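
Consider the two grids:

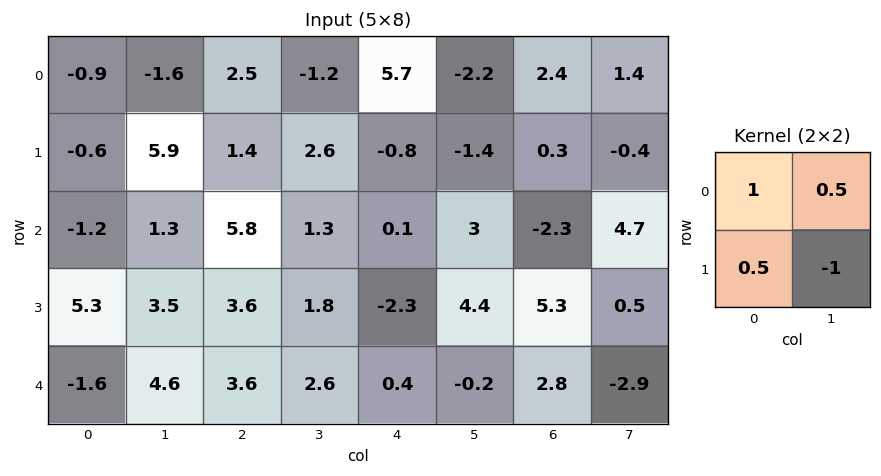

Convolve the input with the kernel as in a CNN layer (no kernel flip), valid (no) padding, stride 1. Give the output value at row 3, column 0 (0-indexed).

The receptive field on the input at this output position is [5.3 3.5 / -1.6 4.6]. Elementwise product with the kernel and sum: 5.3·1 + 3.5·0.5 + -1.6·0.5 + 4.6·-1.

1.65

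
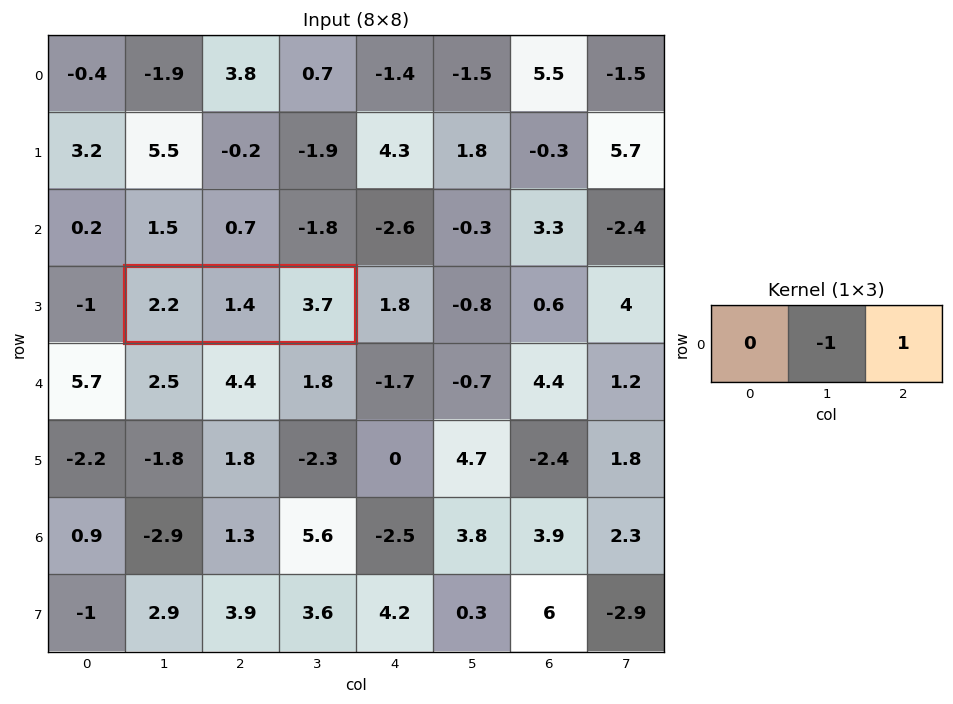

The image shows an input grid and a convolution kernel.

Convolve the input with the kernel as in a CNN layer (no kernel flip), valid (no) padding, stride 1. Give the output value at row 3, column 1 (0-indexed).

The receptive field on the input at this output position is [2.2 1.4 3.7]. Elementwise product with the kernel and sum: 1.4·-1 + 3.7·1.

2.3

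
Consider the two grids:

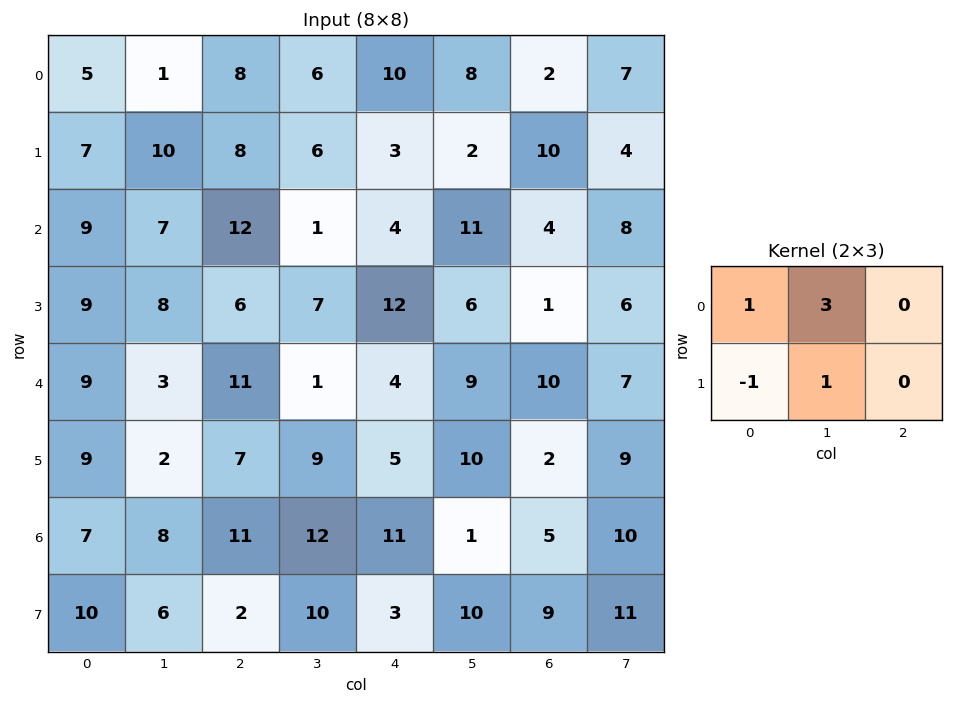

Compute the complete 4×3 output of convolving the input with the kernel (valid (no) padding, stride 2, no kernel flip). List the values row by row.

Output[0,0]: The receptive field on the input at this output position is [5 1 8 / 7 10 8]. Elementwise product with the kernel and sum: 5·1 + 1·3 + 7·-1 + 10·1.
Output[0,1]: The receptive field on the input at this output position is [8 6 10 / 8 6 3]. Elementwise product with the kernel and sum: 8·1 + 6·3 + 8·-1 + 6·1.

11 24 33
29 16 31
11 16 36
27 55 21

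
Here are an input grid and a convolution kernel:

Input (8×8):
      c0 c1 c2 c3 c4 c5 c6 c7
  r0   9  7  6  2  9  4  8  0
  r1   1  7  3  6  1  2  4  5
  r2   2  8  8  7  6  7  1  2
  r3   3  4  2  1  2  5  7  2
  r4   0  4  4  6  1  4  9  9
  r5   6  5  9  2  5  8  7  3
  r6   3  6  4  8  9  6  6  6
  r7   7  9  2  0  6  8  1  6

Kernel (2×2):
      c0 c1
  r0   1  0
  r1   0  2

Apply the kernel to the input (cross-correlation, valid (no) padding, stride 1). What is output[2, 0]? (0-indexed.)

The receptive field on the input at this output position is [2 8 / 3 4]. Elementwise product with the kernel and sum: 2·1 + 4·2.

10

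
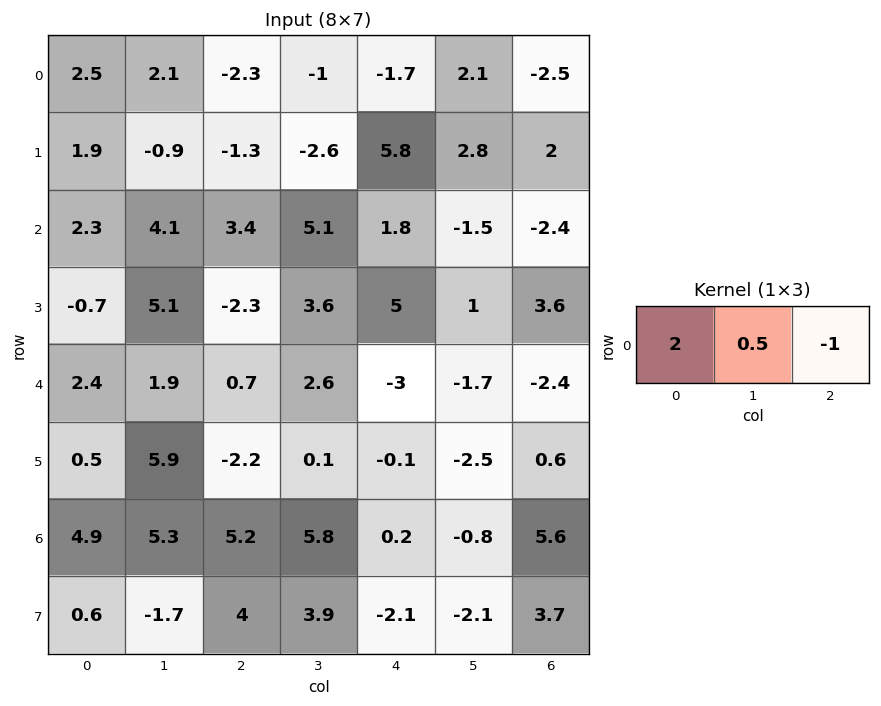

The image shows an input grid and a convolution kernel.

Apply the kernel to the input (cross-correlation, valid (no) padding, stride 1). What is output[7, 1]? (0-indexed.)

-5.3

The receptive field on the input at this output position is [-1.7 4 3.9]. Elementwise product with the kernel and sum: -1.7·2 + 4·0.5 + 3.9·-1.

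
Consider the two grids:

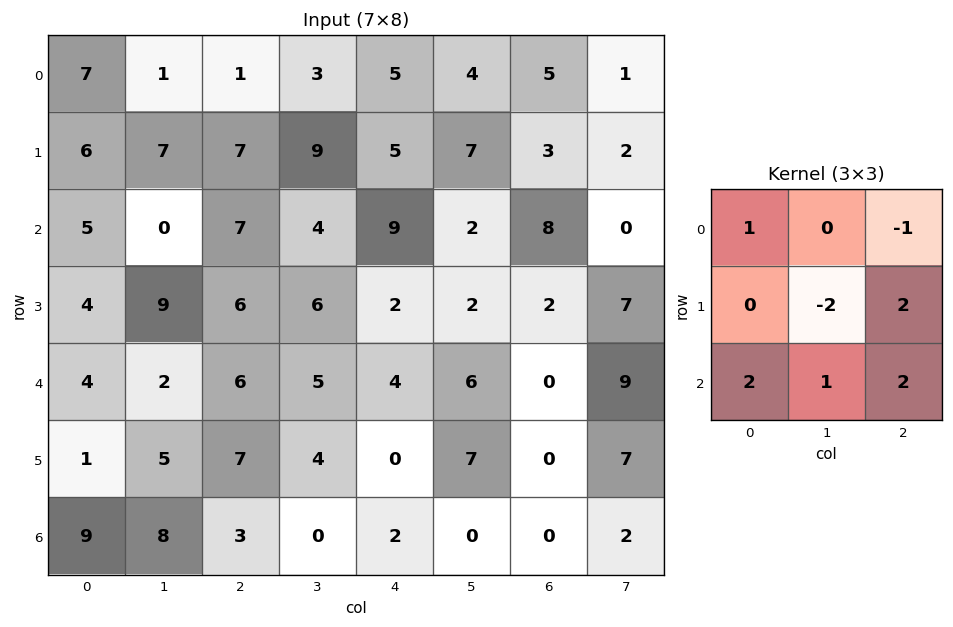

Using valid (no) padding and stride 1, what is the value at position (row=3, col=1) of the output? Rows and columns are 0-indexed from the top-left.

The receptive field on the input at this output position is [9 6 6 / 2 6 5 / 5 7 4]. Elementwise product with the kernel and sum: 9·1 + 6·-1 + 6·-2 + 5·2 + 5·2 + 7·1 + 4·2.

26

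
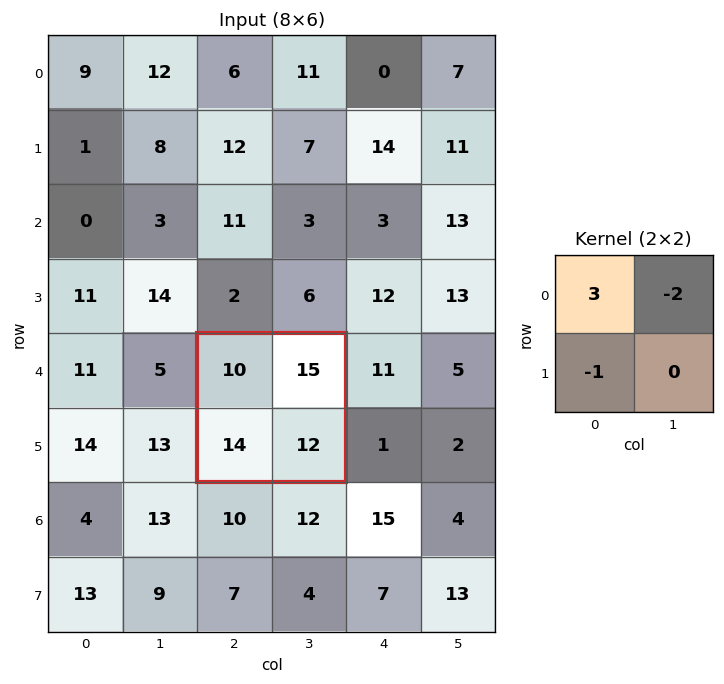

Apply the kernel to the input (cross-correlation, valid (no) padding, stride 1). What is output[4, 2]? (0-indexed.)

-14

The receptive field on the input at this output position is [10 15 / 14 12]. Elementwise product with the kernel and sum: 10·3 + 15·-2 + 14·-1.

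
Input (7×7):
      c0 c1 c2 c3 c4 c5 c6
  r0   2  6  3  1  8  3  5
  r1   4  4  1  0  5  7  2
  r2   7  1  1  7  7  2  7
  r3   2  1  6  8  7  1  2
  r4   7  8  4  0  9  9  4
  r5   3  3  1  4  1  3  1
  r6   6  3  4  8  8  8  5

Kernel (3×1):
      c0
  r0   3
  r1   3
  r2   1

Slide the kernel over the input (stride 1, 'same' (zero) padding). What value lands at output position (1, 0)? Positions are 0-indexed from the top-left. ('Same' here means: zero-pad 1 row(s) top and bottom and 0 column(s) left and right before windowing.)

The receptive field on the zero-padded input at this output position is [2 / 4 / 7]. Elementwise product with the kernel and sum: 2·3 + 4·3 + 7·1.

25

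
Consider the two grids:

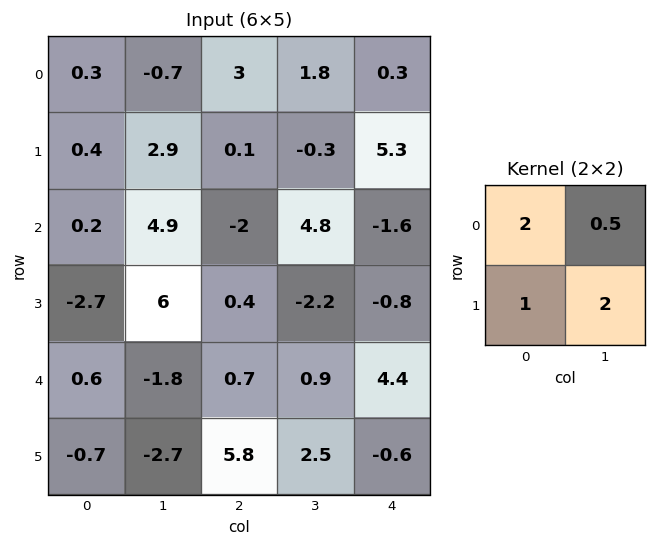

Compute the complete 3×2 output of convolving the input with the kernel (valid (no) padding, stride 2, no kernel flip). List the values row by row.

Output[0,0]: The receptive field on the input at this output position is [0.3 -0.7 / 0.4 2.9]. Elementwise product with the kernel and sum: 0.3·2 + -0.7·0.5 + 0.4·1 + 2.9·2.
Output[0,1]: The receptive field on the input at this output position is [3 1.8 / 0.1 -0.3]. Elementwise product with the kernel and sum: 3·2 + 1.8·0.5 + 0.1·1 + -0.3·2.

6.45 6.4
12.15 -5.6
-5.8 12.65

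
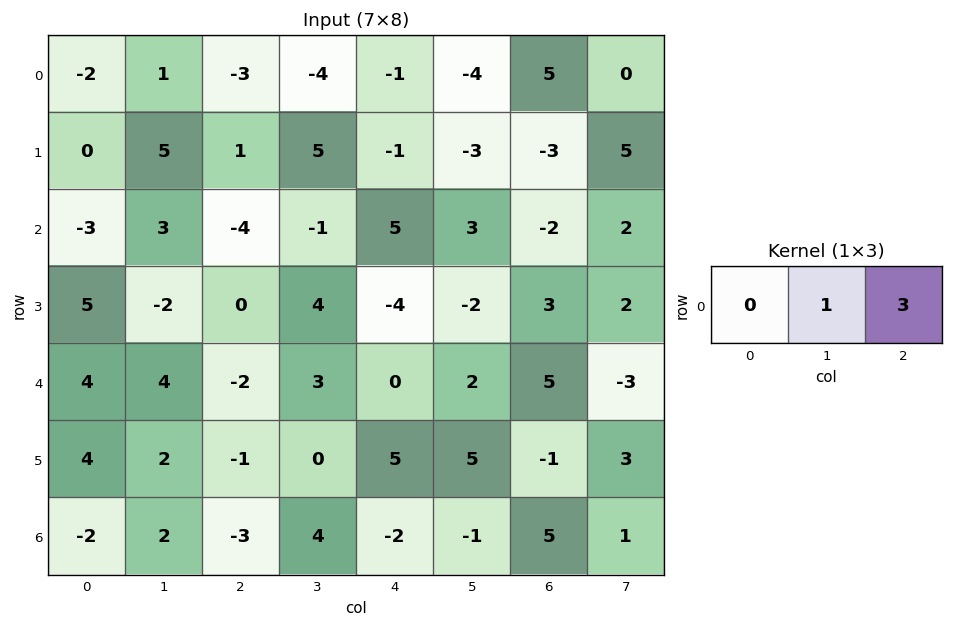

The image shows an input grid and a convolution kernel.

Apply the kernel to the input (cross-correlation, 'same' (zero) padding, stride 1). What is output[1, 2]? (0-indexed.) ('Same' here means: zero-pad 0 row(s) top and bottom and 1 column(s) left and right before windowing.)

The receptive field on the zero-padded input at this output position is [5 1 5]. Elementwise product with the kernel and sum: 1·1 + 5·3.

16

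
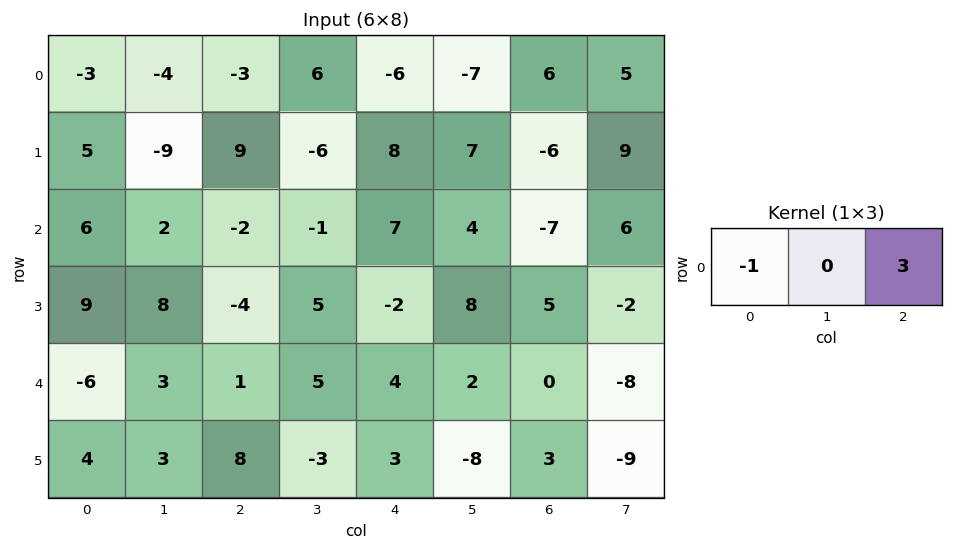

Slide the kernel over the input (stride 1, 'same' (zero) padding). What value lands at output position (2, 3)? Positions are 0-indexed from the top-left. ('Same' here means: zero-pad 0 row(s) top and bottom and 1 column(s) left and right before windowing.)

The receptive field on the zero-padded input at this output position is [-2 -1 7]. Elementwise product with the kernel and sum: -2·-1 + 7·3.

23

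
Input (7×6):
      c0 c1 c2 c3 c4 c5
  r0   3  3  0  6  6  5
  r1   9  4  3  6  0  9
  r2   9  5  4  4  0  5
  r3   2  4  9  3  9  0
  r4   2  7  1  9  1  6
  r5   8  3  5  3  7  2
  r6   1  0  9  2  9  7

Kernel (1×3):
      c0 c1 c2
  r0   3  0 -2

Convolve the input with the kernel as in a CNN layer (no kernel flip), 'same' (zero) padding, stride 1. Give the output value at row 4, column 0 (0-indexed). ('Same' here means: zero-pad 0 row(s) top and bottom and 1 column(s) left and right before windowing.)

-14

The receptive field on the zero-padded input at this output position is [0 2 7]. Elementwise product with the kernel and sum: 0·3 + 7·-2.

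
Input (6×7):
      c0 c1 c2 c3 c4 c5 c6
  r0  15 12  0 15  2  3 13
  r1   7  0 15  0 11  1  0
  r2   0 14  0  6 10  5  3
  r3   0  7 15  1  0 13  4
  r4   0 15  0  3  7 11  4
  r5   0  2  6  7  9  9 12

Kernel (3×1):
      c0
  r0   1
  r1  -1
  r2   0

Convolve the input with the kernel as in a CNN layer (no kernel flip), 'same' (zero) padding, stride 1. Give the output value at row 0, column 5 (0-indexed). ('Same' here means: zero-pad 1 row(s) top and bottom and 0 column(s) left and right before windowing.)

The receptive field on the zero-padded input at this output position is [0 / 3 / 1]. Elementwise product with the kernel and sum: 0·1 + 3·-1.

-3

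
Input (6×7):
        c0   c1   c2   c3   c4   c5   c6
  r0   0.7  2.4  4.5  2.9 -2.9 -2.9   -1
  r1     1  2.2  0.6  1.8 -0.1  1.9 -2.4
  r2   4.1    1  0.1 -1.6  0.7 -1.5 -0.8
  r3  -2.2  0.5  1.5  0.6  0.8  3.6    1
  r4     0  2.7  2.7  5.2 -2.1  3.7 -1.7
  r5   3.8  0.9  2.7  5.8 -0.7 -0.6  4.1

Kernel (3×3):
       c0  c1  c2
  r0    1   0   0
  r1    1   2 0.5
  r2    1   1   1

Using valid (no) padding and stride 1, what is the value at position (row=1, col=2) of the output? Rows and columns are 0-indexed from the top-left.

The receptive field on the input at this output position is [0.6 1.8 -0.1 / 0.1 -1.6 0.7 / 1.5 0.6 0.8]. Elementwise product with the kernel and sum: 0.6·1 + 0.1·1 + -1.6·2 + 0.7·0.5 + 1.5·1 + 0.6·1 + 0.8·1.

0.75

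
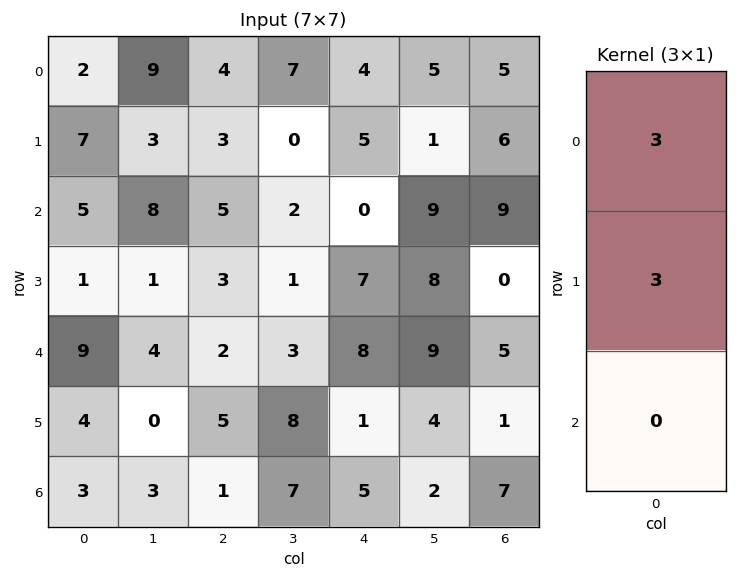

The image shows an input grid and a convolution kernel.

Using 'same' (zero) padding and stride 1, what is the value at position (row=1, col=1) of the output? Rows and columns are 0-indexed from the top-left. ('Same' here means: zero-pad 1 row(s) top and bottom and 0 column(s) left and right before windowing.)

36

The receptive field on the zero-padded input at this output position is [9 / 3 / 8]. Elementwise product with the kernel and sum: 9·3 + 3·3.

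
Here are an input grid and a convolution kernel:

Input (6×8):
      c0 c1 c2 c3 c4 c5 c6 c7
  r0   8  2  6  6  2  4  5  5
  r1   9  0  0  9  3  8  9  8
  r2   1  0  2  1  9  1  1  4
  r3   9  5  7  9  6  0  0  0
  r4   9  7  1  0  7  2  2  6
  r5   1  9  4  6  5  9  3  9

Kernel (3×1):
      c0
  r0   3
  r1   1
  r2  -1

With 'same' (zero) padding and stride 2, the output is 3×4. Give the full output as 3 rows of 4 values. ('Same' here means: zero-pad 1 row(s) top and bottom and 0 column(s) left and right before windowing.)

Output[0,0]: The receptive field on the zero-padded input at this output position is [0 / 8 / 9]. Elementwise product with the kernel and sum: 0·3 + 8·1 + 9·-1.

-1 6 -1 -4
19 -5 12 28
35 18 20 -1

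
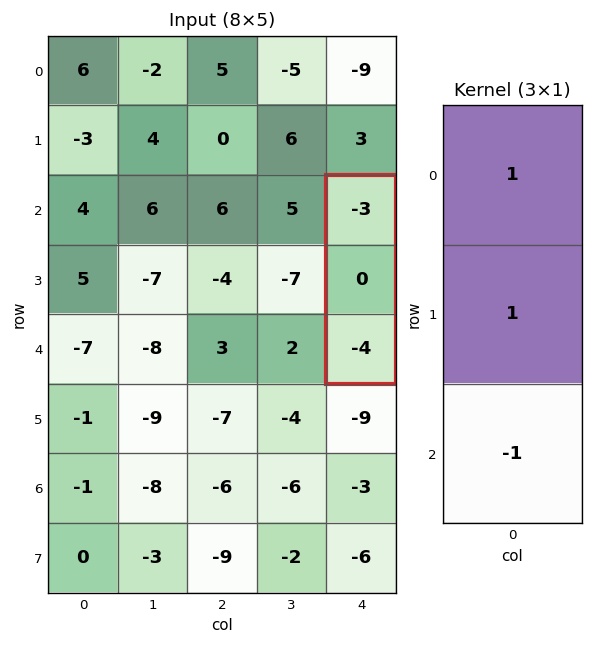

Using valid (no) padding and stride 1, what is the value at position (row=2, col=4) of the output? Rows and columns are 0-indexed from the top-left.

1

The receptive field on the input at this output position is [-3 / 0 / -4]. Elementwise product with the kernel and sum: -3·1 + 0·1 + -4·-1.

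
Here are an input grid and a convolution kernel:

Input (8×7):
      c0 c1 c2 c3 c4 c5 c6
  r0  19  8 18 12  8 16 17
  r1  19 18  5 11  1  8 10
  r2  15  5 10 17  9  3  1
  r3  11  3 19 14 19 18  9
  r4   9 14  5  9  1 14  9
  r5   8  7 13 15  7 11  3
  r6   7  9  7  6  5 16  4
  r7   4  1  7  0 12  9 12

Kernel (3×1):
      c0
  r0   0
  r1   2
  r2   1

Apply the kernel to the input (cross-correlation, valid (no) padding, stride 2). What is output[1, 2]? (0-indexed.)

The receptive field on the input at this output position is [9 / 19 / 1]. Elementwise product with the kernel and sum: 19·2 + 1·1.

39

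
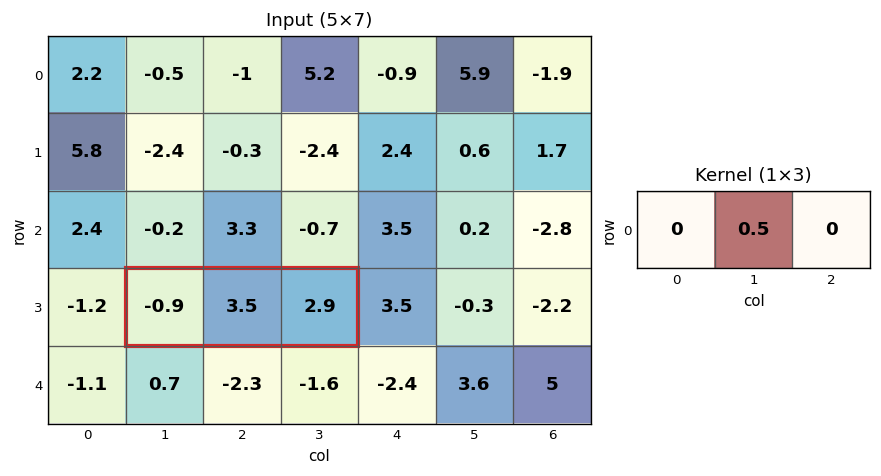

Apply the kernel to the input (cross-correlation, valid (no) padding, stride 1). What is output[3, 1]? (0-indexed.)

The receptive field on the input at this output position is [-0.9 3.5 2.9]. Elementwise product with the kernel and sum: 3.5·0.5.

1.75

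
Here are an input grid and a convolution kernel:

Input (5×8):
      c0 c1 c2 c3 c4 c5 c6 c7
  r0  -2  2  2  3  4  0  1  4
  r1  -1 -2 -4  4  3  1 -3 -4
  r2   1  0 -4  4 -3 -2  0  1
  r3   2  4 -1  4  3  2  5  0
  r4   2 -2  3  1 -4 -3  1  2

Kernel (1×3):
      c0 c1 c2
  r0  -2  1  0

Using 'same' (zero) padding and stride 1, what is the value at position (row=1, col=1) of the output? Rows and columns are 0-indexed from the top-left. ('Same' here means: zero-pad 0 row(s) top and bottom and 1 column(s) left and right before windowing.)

0

The receptive field on the zero-padded input at this output position is [-1 -2 -4]. Elementwise product with the kernel and sum: -1·-2 + -2·1.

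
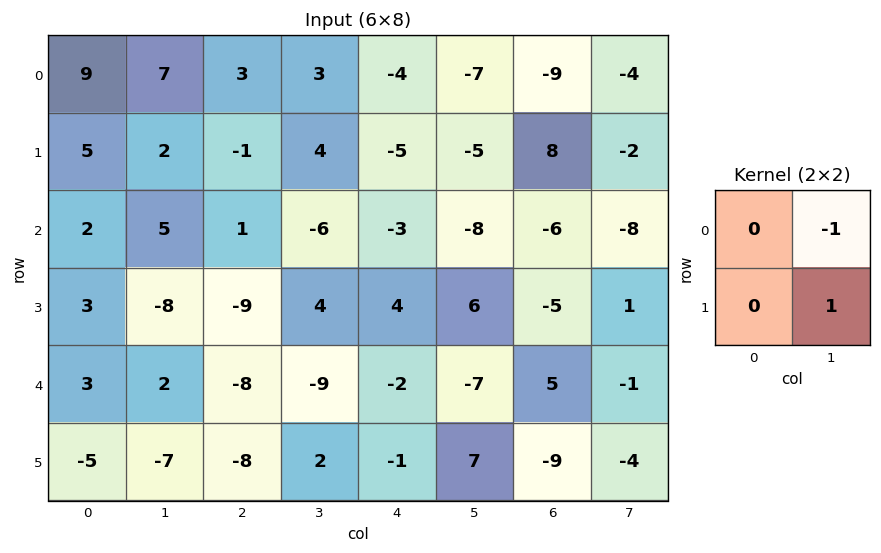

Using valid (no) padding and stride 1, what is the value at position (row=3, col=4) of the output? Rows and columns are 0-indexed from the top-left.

-13

The receptive field on the input at this output position is [4 6 / -2 -7]. Elementwise product with the kernel and sum: 6·-1 + -7·1.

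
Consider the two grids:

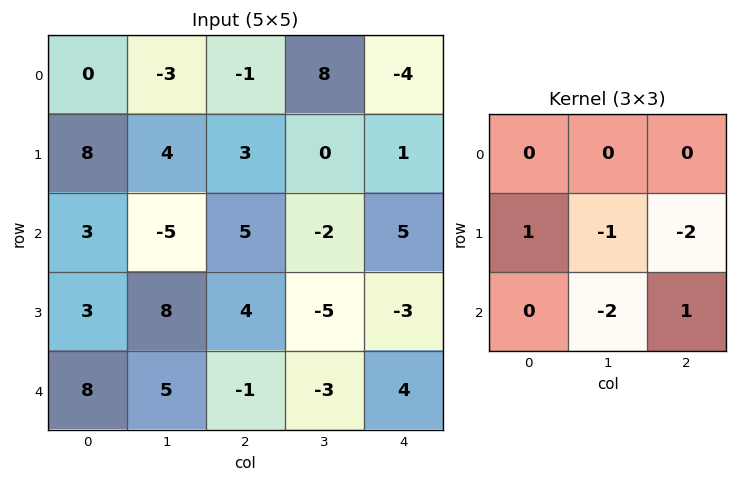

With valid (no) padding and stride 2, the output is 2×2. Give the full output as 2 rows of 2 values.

Output[0,0]: The receptive field on the input at this output position is [0 -3 -1 / 8 4 3 / 3 -5 5]. Elementwise product with the kernel and sum: 8·1 + 4·-1 + 3·-2 + -5·-2 + 5·1.
Output[0,1]: The receptive field on the input at this output position is [-1 8 -4 / 3 0 1 / 5 -2 5]. Elementwise product with the kernel and sum: 3·1 + 0·-1 + 1·-2 + -2·-2 + 5·1.

13 10
-24 25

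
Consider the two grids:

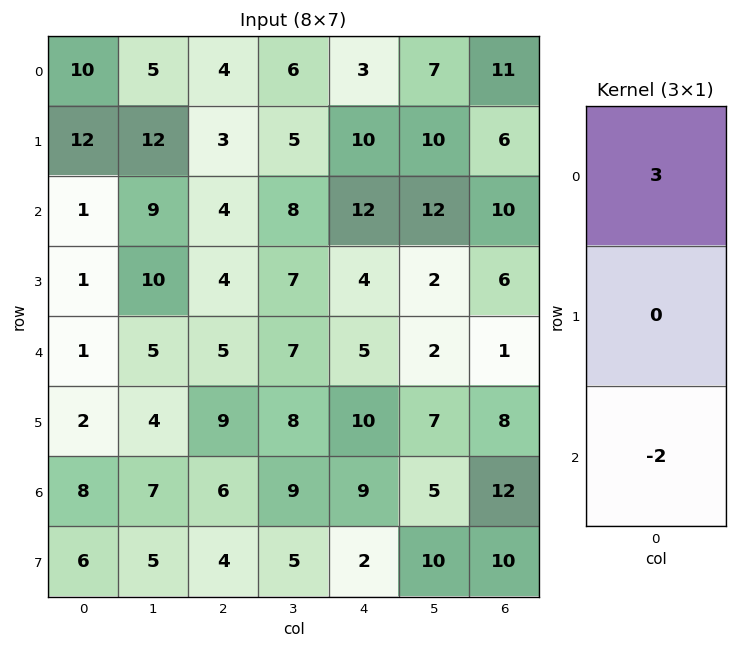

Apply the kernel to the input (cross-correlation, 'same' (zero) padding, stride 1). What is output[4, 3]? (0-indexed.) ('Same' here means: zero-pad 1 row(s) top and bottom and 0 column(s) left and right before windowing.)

The receptive field on the zero-padded input at this output position is [7 / 7 / 8]. Elementwise product with the kernel and sum: 7·3 + 8·-2.

5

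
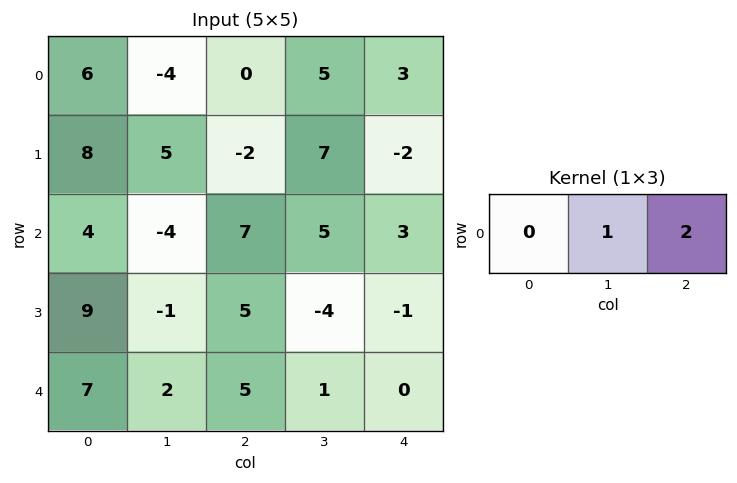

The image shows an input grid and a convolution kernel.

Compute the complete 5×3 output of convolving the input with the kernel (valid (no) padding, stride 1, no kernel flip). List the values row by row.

Output[0,0]: The receptive field on the input at this output position is [6 -4 0]. Elementwise product with the kernel and sum: -4·1 + 0·2.
Output[0,1]: The receptive field on the input at this output position is [-4 0 5]. Elementwise product with the kernel and sum: 0·1 + 5·2.

-4 10 11
1 12 3
10 17 11
9 -3 -6
12 7 1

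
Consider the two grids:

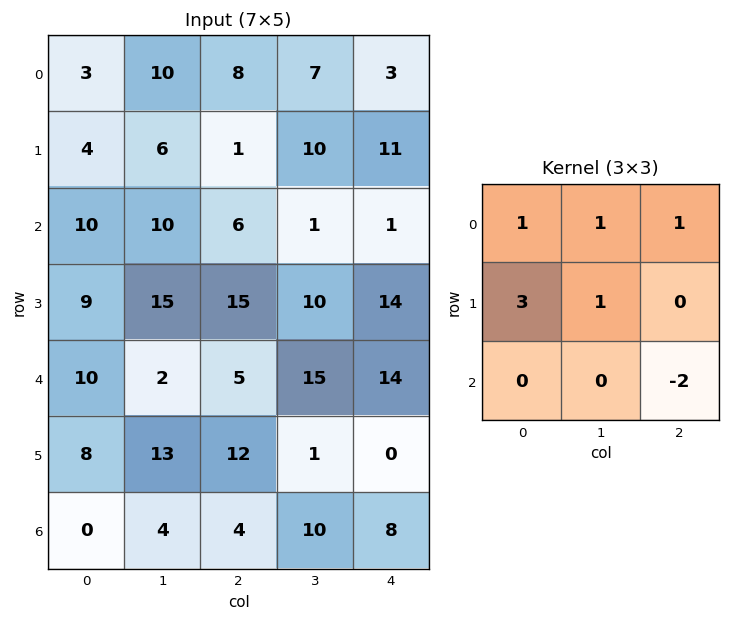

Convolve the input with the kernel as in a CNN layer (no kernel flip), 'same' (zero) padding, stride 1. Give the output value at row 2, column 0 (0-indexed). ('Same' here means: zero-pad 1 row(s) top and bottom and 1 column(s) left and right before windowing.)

The receptive field on the zero-padded input at this output position is [0 4 6 / 0 10 10 / 0 9 15]. Elementwise product with the kernel and sum: 0·1 + 4·1 + 6·1 + 0·3 + 10·1 + 15·-2.

-10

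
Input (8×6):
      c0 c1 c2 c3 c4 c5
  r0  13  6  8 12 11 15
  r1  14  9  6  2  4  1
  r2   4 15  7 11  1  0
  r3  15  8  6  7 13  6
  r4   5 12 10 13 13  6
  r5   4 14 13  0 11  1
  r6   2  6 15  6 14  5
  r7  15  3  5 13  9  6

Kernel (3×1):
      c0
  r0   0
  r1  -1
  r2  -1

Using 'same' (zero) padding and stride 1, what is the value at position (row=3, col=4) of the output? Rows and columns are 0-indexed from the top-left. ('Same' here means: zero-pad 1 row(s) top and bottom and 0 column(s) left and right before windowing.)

-26

The receptive field on the zero-padded input at this output position is [1 / 13 / 13]. Elementwise product with the kernel and sum: 13·-1 + 13·-1.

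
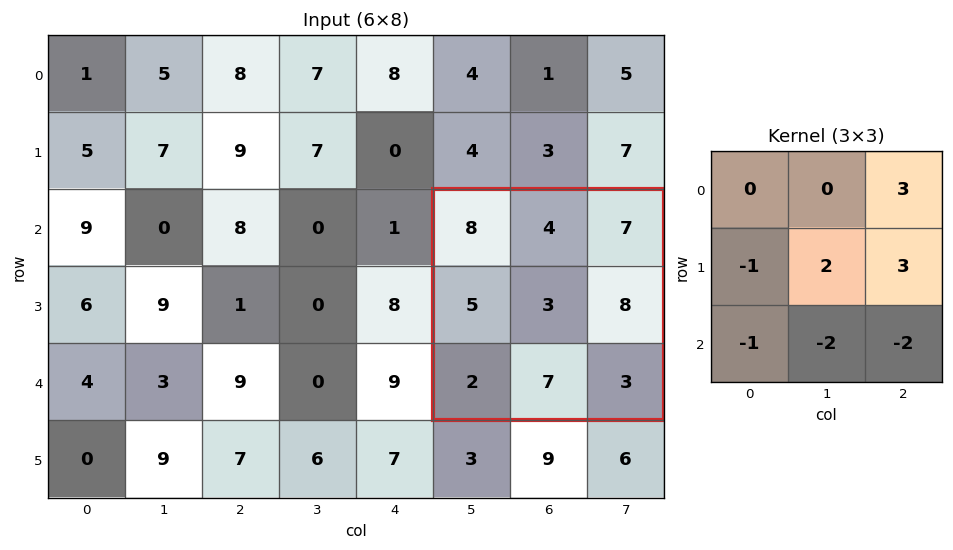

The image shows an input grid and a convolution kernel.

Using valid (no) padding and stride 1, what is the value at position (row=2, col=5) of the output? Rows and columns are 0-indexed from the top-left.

24

The receptive field on the input at this output position is [8 4 7 / 5 3 8 / 2 7 3]. Elementwise product with the kernel and sum: 7·3 + 5·-1 + 3·2 + 8·3 + 2·-1 + 7·-2 + 3·-2.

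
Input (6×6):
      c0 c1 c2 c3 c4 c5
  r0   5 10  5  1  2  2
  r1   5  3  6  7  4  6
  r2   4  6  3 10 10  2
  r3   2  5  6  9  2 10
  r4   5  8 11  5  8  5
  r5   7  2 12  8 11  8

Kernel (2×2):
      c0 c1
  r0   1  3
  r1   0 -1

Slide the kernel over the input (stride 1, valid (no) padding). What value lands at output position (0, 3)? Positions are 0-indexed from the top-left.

3

The receptive field on the input at this output position is [1 2 / 7 4]. Elementwise product with the kernel and sum: 1·1 + 2·3 + 4·-1.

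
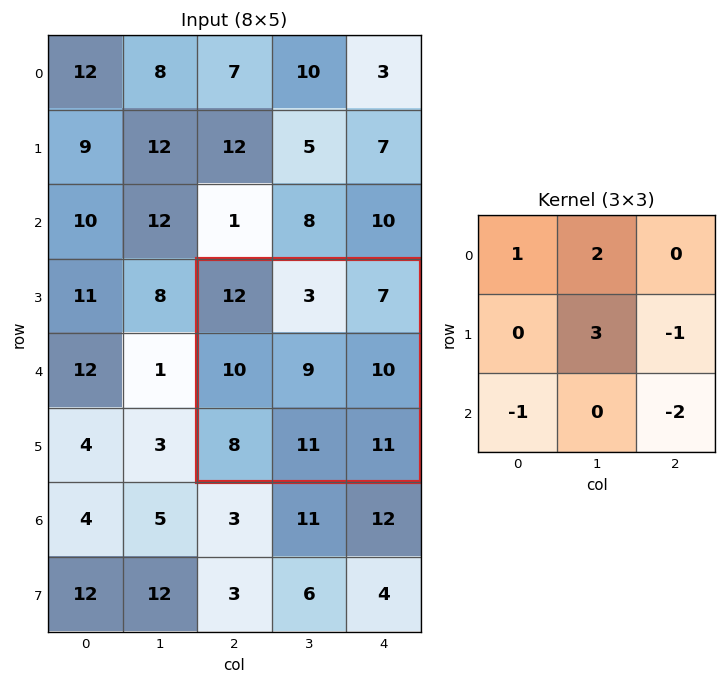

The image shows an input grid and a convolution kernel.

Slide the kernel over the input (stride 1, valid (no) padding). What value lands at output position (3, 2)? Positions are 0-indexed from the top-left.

The receptive field on the input at this output position is [12 3 7 / 10 9 10 / 8 11 11]. Elementwise product with the kernel and sum: 12·1 + 3·2 + 9·3 + 10·-1 + 8·-1 + 11·-2.

5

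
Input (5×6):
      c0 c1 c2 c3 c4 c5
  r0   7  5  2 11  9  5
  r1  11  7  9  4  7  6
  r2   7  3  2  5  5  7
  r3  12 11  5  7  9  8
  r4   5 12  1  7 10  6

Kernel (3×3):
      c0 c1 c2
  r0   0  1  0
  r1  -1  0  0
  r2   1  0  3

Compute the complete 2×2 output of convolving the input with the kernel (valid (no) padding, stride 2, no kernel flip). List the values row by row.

Output[0,0]: The receptive field on the input at this output position is [7 5 2 / 11 7 9 / 7 3 2]. Elementwise product with the kernel and sum: 5·1 + 11·-1 + 7·1 + 2·3.
Output[0,1]: The receptive field on the input at this output position is [2 11 9 / 9 4 7 / 2 5 5]. Elementwise product with the kernel and sum: 11·1 + 9·-1 + 2·1 + 5·3.

7 19
-1 31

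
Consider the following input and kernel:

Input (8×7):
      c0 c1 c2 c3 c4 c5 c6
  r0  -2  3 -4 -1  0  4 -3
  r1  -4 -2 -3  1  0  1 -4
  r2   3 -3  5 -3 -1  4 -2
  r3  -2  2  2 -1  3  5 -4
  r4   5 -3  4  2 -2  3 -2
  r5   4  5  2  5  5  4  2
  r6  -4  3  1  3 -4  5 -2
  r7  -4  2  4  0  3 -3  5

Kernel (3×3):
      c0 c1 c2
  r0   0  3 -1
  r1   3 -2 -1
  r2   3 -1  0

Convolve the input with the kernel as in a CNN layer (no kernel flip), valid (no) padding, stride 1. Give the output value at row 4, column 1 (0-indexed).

24

The receptive field on the input at this output position is [-3 4 2 / 5 2 5 / 3 1 3]. Elementwise product with the kernel and sum: 4·3 + 2·-1 + 5·3 + 2·-2 + 5·-1 + 3·3 + 1·-1.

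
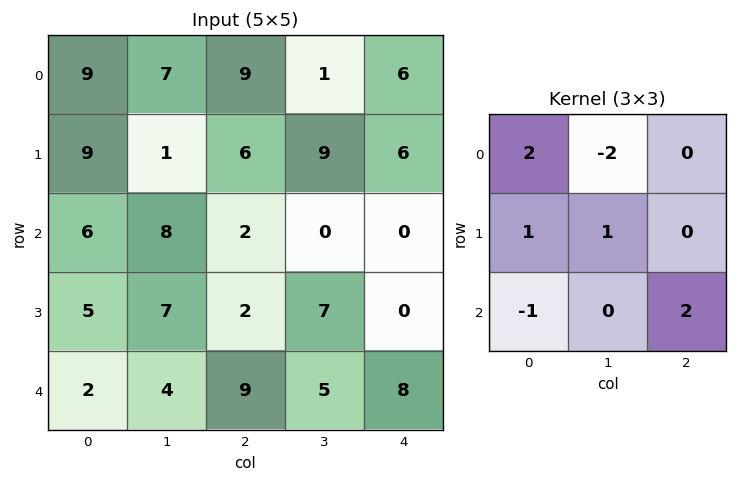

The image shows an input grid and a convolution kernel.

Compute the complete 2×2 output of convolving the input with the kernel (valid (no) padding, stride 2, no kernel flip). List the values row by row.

Output[0,0]: The receptive field on the input at this output position is [9 7 9 / 9 1 6 / 6 8 2]. Elementwise product with the kernel and sum: 9·2 + 7·-2 + 9·1 + 1·1 + 6·-1 + 2·2.

12 29
24 20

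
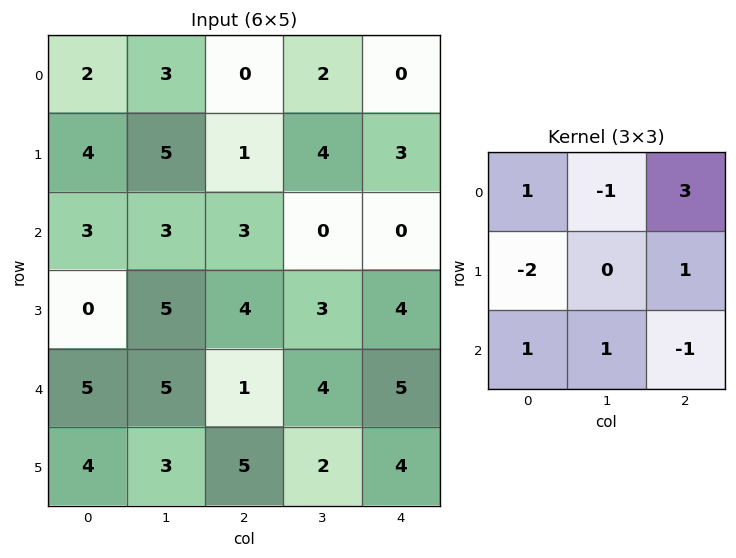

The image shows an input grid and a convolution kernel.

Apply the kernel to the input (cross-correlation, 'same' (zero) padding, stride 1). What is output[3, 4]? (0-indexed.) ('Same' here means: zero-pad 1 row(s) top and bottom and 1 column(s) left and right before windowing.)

3

The receptive field on the zero-padded input at this output position is [0 0 0 / 3 4 0 / 4 5 0]. Elementwise product with the kernel and sum: 0·1 + 0·-1 + 0·3 + 3·-2 + 0·1 + 4·1 + 5·1 + 0·-1.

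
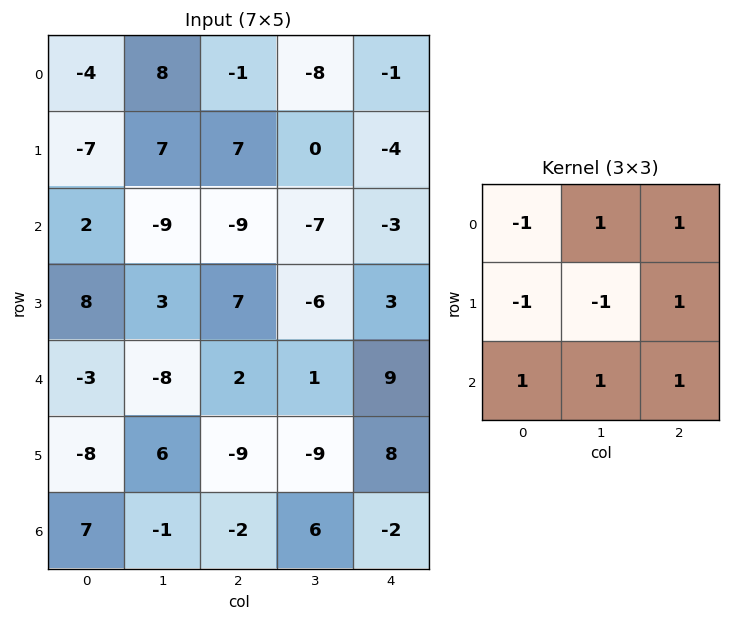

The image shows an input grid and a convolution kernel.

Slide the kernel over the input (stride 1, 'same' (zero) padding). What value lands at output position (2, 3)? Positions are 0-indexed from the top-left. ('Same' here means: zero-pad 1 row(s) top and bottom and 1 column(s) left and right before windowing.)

6

The receptive field on the zero-padded input at this output position is [7 0 -4 / -9 -7 -3 / 7 -6 3]. Elementwise product with the kernel and sum: 7·-1 + 0·1 + -4·1 + -9·-1 + -7·-1 + -3·1 + 7·1 + -6·1 + 3·1.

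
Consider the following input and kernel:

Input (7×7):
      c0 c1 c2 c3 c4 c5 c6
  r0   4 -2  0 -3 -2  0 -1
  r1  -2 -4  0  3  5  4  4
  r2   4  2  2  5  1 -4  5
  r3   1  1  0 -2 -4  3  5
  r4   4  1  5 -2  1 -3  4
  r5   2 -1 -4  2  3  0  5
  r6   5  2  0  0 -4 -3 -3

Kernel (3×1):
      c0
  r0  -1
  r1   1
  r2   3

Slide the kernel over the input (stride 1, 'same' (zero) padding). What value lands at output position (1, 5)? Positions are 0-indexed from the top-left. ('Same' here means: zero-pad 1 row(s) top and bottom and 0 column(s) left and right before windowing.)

-8

The receptive field on the zero-padded input at this output position is [0 / 4 / -4]. Elementwise product with the kernel and sum: 0·-1 + 4·1 + -4·3.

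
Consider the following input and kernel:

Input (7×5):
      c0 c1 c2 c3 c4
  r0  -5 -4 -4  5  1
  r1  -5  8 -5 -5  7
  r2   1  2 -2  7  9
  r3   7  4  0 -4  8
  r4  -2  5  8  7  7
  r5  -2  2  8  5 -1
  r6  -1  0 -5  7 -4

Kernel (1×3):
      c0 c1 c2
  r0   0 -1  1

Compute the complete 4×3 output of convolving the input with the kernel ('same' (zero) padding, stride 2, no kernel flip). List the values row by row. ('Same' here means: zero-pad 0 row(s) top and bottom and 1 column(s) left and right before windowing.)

Output[0,0]: The receptive field on the zero-padded input at this output position is [0 -5 -4]. Elementwise product with the kernel and sum: -5·-1 + -4·1.
Output[0,1]: The receptive field on the zero-padded input at this output position is [-4 -4 5]. Elementwise product with the kernel and sum: -4·-1 + 5·1.

1 9 -1
1 9 -9
7 -1 -7
1 12 4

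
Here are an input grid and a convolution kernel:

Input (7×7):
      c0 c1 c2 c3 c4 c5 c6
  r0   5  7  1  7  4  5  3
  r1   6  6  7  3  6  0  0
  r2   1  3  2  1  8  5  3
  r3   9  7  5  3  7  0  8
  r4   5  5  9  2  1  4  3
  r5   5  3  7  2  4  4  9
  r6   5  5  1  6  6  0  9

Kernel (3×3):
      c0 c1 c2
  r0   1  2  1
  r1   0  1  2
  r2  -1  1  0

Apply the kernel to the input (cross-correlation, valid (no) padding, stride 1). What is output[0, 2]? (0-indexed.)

The receptive field on the input at this output position is [1 7 4 / 7 3 6 / 2 1 8]. Elementwise product with the kernel and sum: 1·1 + 7·2 + 4·1 + 3·1 + 6·2 + 2·-1 + 1·1.

33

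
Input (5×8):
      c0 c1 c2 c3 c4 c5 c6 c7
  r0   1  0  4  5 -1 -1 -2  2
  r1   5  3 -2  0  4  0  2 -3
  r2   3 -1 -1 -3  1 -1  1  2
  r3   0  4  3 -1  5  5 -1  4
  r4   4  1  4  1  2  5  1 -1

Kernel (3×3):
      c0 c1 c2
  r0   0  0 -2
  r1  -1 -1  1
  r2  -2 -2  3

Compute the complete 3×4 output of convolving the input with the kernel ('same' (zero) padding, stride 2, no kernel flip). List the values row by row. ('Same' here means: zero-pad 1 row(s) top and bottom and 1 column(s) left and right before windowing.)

-2 -1 -13 -8
2 -18 8 12
-11 -2 -8 -15

Output[0,0]: The receptive field on the zero-padded input at this output position is [0 0 0 / 0 1 0 / 0 5 3]. Elementwise product with the kernel and sum: 0·-2 + 0·-1 + 1·-1 + 0·1 + 0·-2 + 5·-2 + 3·3.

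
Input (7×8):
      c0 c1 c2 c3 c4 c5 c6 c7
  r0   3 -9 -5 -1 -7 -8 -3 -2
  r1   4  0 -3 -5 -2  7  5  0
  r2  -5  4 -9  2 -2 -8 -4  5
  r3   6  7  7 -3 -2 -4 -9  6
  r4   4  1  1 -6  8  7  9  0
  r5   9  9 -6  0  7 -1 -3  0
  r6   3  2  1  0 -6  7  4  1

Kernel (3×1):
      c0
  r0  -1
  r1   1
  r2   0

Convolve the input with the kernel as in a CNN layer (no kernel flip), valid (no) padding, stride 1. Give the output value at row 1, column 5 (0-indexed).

The receptive field on the input at this output position is [7 / -8 / -4]. Elementwise product with the kernel and sum: 7·-1 + -8·1.

-15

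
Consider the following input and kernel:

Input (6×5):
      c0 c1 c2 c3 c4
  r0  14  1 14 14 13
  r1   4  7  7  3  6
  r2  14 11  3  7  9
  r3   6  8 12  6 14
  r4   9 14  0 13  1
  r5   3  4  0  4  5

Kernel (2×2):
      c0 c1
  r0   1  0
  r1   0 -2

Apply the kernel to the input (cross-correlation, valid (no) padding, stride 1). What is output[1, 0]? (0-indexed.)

The receptive field on the input at this output position is [4 7 / 14 11]. Elementwise product with the kernel and sum: 4·1 + 11·-2.

-18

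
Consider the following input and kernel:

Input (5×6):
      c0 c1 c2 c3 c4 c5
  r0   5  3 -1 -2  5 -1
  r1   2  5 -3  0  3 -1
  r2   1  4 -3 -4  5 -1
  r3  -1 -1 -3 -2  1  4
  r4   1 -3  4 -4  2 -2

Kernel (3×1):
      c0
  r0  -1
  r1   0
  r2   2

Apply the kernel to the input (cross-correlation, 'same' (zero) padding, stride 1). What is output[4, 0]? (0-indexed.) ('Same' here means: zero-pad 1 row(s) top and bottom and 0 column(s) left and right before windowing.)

The receptive field on the zero-padded input at this output position is [-1 / 1 / 0]. Elementwise product with the kernel and sum: -1·-1 + 0·2.

1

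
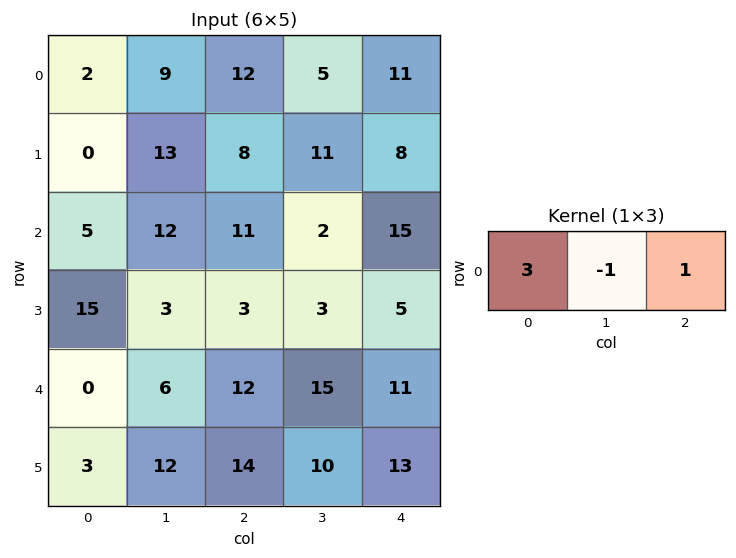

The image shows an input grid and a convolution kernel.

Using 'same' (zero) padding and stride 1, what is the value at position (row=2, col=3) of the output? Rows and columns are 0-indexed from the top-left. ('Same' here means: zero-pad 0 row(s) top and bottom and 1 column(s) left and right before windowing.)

The receptive field on the zero-padded input at this output position is [11 2 15]. Elementwise product with the kernel and sum: 11·3 + 2·-1 + 15·1.

46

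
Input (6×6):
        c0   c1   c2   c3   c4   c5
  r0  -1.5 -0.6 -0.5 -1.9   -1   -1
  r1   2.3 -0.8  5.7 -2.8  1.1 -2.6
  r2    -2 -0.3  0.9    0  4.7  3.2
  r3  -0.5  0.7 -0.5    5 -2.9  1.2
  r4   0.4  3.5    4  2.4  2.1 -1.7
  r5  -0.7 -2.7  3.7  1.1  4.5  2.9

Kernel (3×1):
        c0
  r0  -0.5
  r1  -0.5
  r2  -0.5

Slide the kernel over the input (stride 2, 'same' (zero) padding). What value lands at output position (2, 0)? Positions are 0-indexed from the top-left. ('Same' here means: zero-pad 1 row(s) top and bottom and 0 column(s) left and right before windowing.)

The receptive field on the zero-padded input at this output position is [-0.5 / 0.4 / -0.7]. Elementwise product with the kernel and sum: -0.5·-0.5 + 0.4·-0.5 + -0.7·-0.5.

0.4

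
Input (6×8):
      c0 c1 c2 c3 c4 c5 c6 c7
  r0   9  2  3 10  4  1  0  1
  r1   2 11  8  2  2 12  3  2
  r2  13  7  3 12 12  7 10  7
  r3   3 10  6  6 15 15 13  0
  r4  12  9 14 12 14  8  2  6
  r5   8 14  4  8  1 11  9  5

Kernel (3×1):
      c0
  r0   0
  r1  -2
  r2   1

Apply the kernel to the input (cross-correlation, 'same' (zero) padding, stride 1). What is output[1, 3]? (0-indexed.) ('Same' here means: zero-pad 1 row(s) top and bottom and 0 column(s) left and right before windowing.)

The receptive field on the zero-padded input at this output position is [10 / 2 / 12]. Elementwise product with the kernel and sum: 2·-2 + 12·1.

8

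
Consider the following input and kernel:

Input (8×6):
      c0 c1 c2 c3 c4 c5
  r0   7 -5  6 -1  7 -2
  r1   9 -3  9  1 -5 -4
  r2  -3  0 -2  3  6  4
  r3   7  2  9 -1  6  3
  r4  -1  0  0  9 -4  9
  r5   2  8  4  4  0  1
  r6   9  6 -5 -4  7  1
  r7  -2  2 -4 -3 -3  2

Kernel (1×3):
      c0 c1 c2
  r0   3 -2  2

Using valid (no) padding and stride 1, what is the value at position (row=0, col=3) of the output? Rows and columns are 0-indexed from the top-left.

The receptive field on the input at this output position is [-1 7 -2]. Elementwise product with the kernel and sum: -1·3 + 7·-2 + -2·2.

-21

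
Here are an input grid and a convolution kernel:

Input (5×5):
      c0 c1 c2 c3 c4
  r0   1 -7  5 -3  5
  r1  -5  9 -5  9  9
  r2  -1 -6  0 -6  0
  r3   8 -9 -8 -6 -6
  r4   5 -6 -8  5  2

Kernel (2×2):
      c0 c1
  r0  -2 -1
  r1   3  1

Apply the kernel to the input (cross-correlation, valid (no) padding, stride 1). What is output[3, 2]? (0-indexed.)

The receptive field on the input at this output position is [-8 -6 / -8 5]. Elementwise product with the kernel and sum: -8·-2 + -6·-1 + -8·3 + 5·1.

3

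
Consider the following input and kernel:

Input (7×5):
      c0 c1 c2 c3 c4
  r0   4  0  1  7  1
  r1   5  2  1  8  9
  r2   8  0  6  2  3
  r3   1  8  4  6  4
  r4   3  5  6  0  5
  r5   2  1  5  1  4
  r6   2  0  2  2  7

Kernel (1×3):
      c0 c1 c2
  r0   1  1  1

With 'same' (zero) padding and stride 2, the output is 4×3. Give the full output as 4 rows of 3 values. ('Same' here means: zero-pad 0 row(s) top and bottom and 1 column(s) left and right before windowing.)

4 8 8
8 8 5
8 11 5
2 4 9

Output[0,0]: The receptive field on the zero-padded input at this output position is [0 4 0]. Elementwise product with the kernel and sum: 0·1 + 4·1 + 0·1.
Output[0,1]: The receptive field on the zero-padded input at this output position is [0 1 7]. Elementwise product with the kernel and sum: 0·1 + 1·1 + 7·1.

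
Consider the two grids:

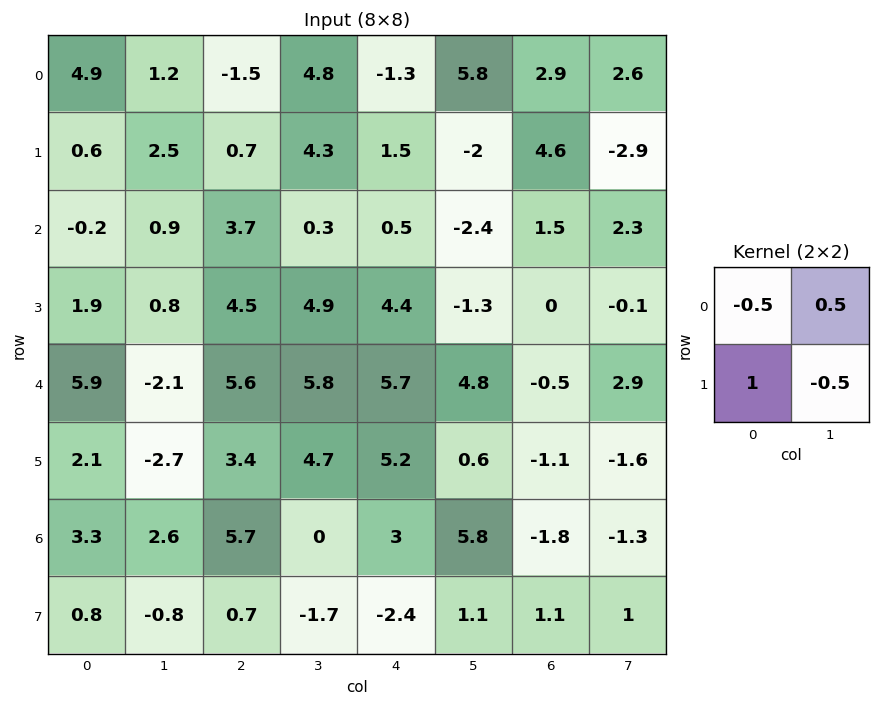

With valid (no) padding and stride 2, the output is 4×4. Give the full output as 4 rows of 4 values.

Output[0,0]: The receptive field on the input at this output position is [4.9 1.2 / 0.6 2.5]. Elementwise product with the kernel and sum: 4.9·-0.5 + 1.2·0.5 + 0.6·1 + 2.5·-0.5.
Output[0,1]: The receptive field on the input at this output position is [-1.5 4.8 / 0.7 4.3]. Elementwise product with the kernel and sum: -1.5·-0.5 + 4.8·0.5 + 0.7·1 + 4.3·-0.5.

-2.5 1.7 6.05 5.9
2.05 0.35 3.6 0.45
-0.55 1.15 4.45 1.4
0.85 -1.3 -1.55 0.85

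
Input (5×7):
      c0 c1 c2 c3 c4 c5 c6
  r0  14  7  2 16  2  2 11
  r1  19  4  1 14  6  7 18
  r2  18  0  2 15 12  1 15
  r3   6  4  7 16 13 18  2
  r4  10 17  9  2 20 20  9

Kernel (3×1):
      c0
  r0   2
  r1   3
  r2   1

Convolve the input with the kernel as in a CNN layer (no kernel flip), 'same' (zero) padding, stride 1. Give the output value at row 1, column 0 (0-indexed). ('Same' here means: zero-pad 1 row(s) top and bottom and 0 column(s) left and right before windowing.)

The receptive field on the zero-padded input at this output position is [14 / 19 / 18]. Elementwise product with the kernel and sum: 14·2 + 19·3 + 18·1.

103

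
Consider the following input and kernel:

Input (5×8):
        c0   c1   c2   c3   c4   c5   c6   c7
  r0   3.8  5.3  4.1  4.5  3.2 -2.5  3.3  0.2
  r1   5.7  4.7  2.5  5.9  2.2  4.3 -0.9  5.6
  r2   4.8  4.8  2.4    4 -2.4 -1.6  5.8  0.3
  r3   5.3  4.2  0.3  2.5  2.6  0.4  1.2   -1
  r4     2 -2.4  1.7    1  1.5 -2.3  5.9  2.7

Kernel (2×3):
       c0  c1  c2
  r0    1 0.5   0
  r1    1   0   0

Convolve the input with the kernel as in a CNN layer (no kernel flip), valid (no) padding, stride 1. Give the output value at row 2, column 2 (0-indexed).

4.7

The receptive field on the input at this output position is [2.4 4 -2.4 / 0.3 2.5 2.6]. Elementwise product with the kernel and sum: 2.4·1 + 4·0.5 + 0.3·1.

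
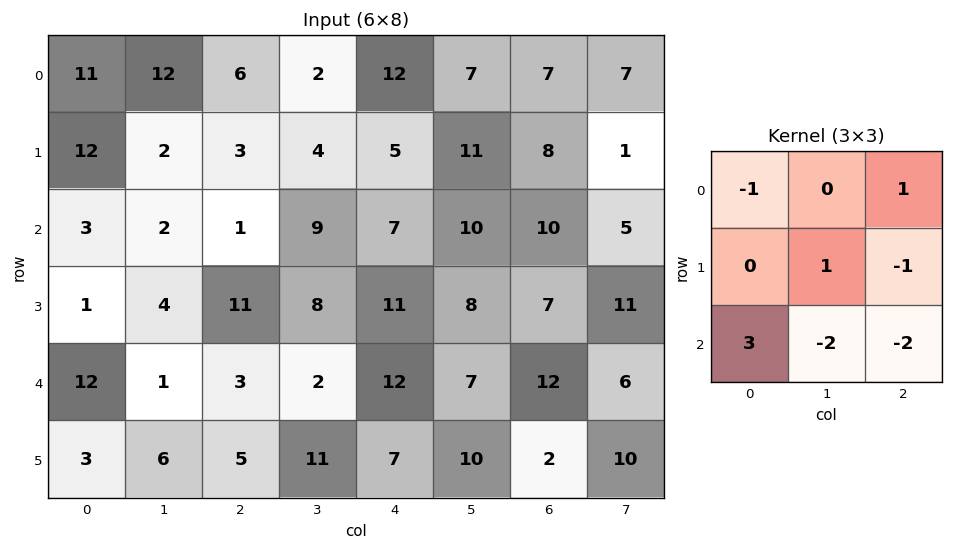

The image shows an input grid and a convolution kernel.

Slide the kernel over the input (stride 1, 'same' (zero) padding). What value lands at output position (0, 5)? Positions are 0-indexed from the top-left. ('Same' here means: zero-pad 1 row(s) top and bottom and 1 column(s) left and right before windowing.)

The receptive field on the zero-padded input at this output position is [0 0 0 / 12 7 7 / 5 11 8]. Elementwise product with the kernel and sum: 0·-1 + 0·1 + 7·1 + 7·-1 + 5·3 + 11·-2 + 8·-2.

-23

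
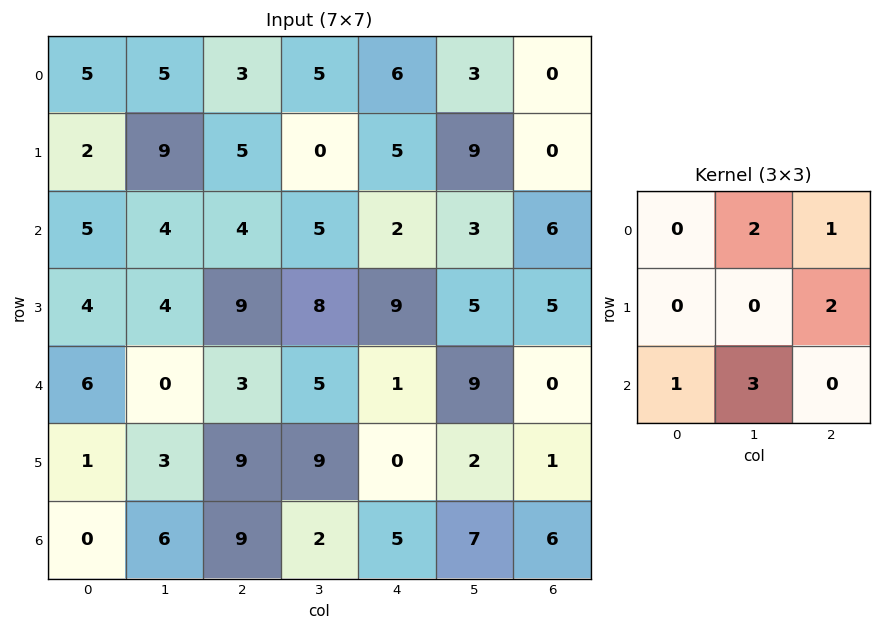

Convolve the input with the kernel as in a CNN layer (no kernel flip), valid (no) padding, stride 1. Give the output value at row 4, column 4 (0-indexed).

46

The receptive field on the input at this output position is [1 9 0 / 0 2 1 / 5 7 6]. Elementwise product with the kernel and sum: 9·2 + 0·1 + 1·2 + 5·1 + 7·3.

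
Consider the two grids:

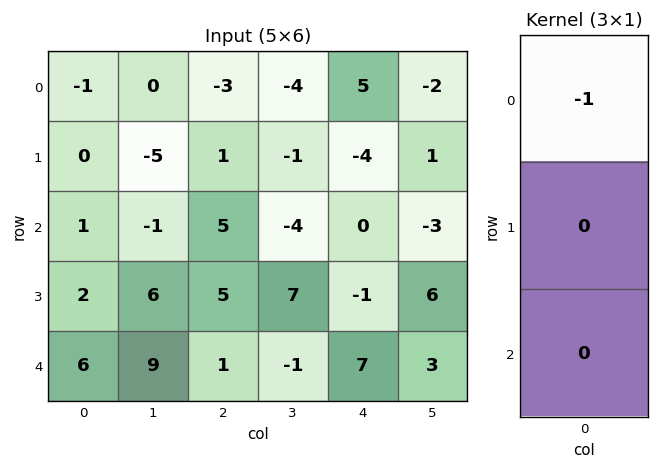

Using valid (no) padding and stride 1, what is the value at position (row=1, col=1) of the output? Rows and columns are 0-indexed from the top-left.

5

The receptive field on the input at this output position is [-5 / -1 / 6]. Elementwise product with the kernel and sum: -5·-1.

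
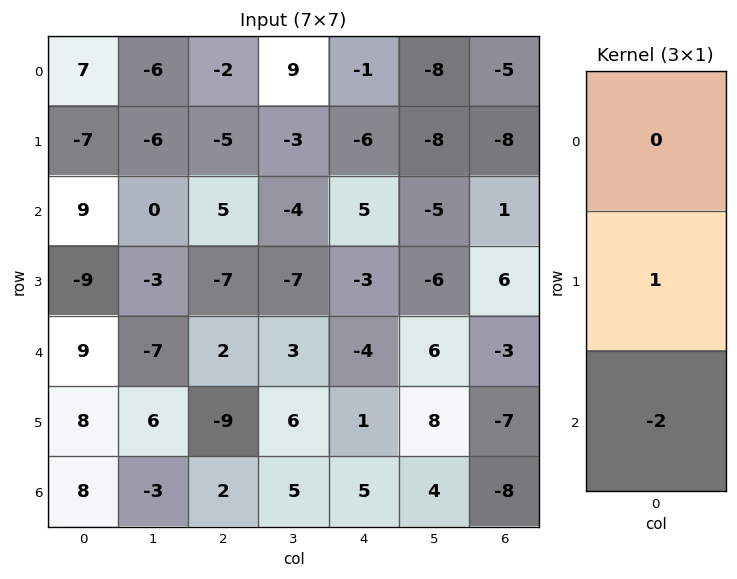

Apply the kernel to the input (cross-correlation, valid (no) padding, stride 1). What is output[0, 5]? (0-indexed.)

2

The receptive field on the input at this output position is [-8 / -8 / -5]. Elementwise product with the kernel and sum: -8·1 + -5·-2.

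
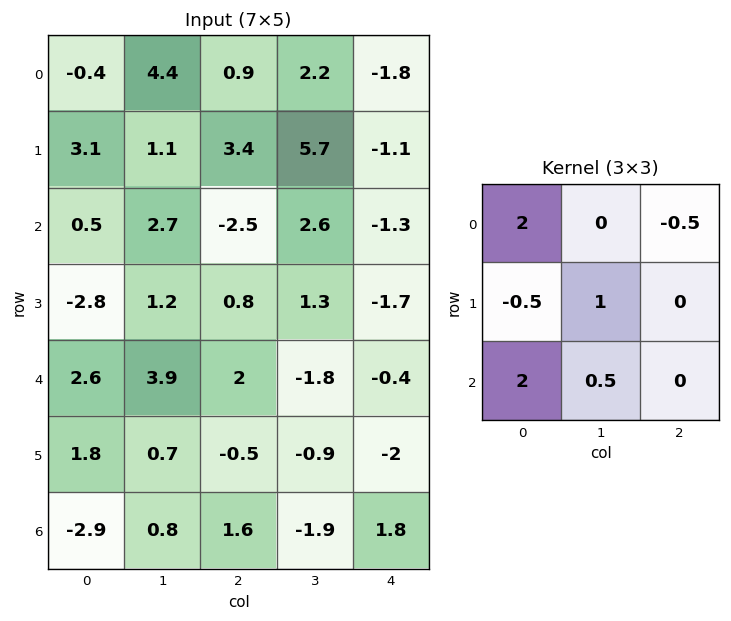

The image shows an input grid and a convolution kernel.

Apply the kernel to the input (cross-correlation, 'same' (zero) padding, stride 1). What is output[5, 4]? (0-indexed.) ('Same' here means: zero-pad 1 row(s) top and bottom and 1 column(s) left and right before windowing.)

The receptive field on the zero-padded input at this output position is [-1.8 -0.4 0 / -0.9 -2 0 / -1.9 1.8 0]. Elementwise product with the kernel and sum: -1.8·2 + 0·-0.5 + -0.9·-0.5 + -2·1 + -1.9·2 + 1.8·0.5.

-8.05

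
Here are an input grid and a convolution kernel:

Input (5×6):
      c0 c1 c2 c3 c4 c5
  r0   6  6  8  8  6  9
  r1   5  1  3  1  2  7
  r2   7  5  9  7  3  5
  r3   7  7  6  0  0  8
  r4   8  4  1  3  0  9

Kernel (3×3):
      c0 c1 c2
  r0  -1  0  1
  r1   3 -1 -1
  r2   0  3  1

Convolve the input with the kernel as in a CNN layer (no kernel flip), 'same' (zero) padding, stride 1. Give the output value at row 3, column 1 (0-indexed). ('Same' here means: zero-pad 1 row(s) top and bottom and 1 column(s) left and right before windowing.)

23

The receptive field on the zero-padded input at this output position is [7 5 9 / 7 7 6 / 8 4 1]. Elementwise product with the kernel and sum: 7·-1 + 9·1 + 7·3 + 7·-1 + 6·-1 + 4·3 + 1·1.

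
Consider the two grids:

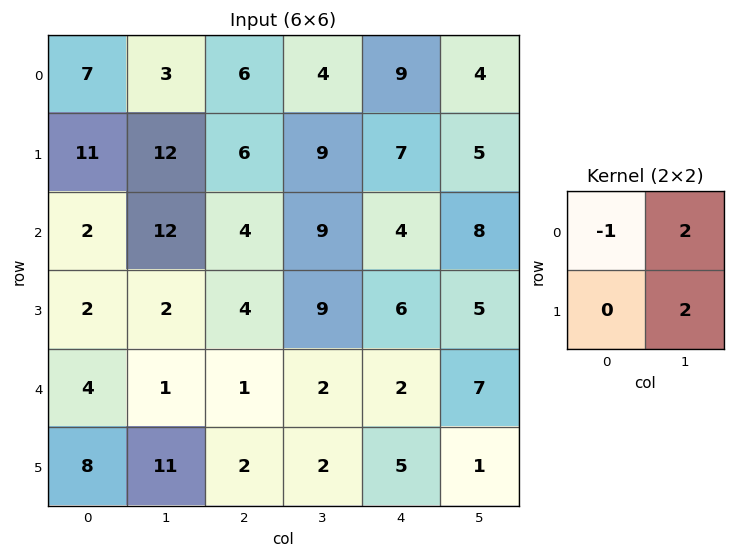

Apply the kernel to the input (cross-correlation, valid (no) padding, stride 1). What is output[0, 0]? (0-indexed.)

The receptive field on the input at this output position is [7 3 / 11 12]. Elementwise product with the kernel and sum: 7·-1 + 3·2 + 12·2.

23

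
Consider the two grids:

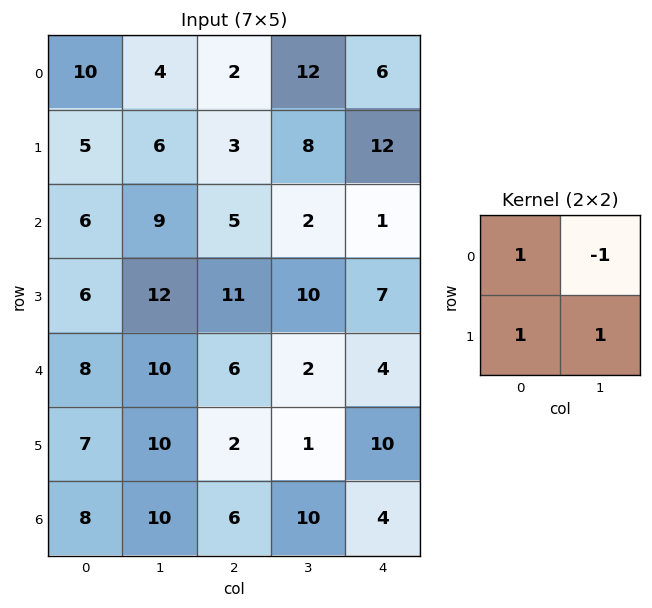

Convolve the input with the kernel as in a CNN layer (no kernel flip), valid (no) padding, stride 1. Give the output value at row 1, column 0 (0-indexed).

14

The receptive field on the input at this output position is [5 6 / 6 9]. Elementwise product with the kernel and sum: 5·1 + 6·-1 + 6·1 + 9·1.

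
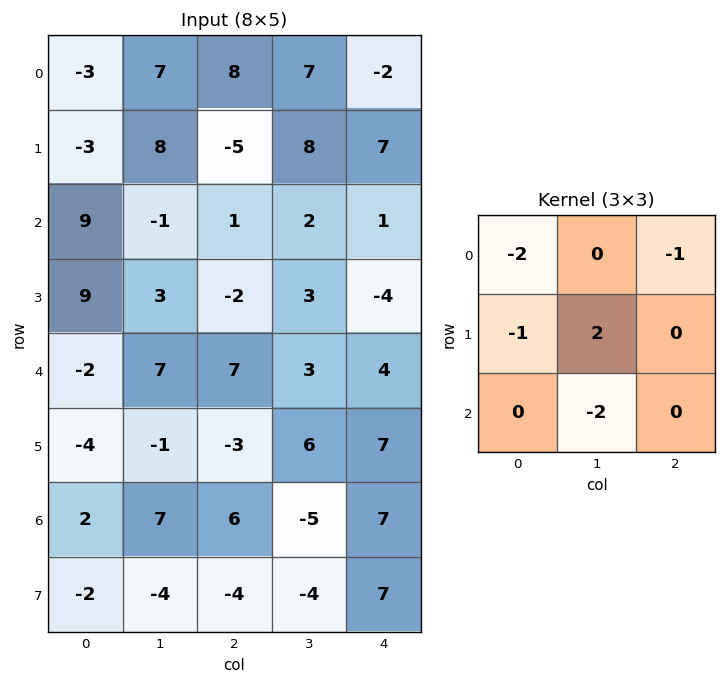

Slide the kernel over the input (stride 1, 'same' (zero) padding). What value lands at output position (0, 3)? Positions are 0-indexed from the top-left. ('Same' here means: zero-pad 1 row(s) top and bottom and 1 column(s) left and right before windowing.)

The receptive field on the zero-padded input at this output position is [0 0 0 / 8 7 -2 / -5 8 7]. Elementwise product with the kernel and sum: 0·-2 + 0·-1 + 8·-1 + 7·2 + 8·-2.

-10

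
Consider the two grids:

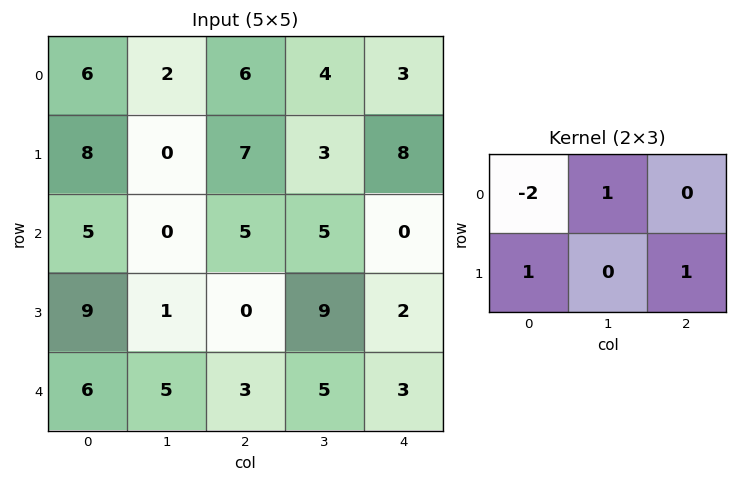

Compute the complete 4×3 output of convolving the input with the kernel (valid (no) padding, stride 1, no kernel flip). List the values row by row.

5 5 7
-6 12 -6
-1 15 -3
-8 8 15

Output[0,0]: The receptive field on the input at this output position is [6 2 6 / 8 0 7]. Elementwise product with the kernel and sum: 6·-2 + 2·1 + 8·1 + 7·1.
Output[0,1]: The receptive field on the input at this output position is [2 6 4 / 0 7 3]. Elementwise product with the kernel and sum: 2·-2 + 6·1 + 0·1 + 3·1.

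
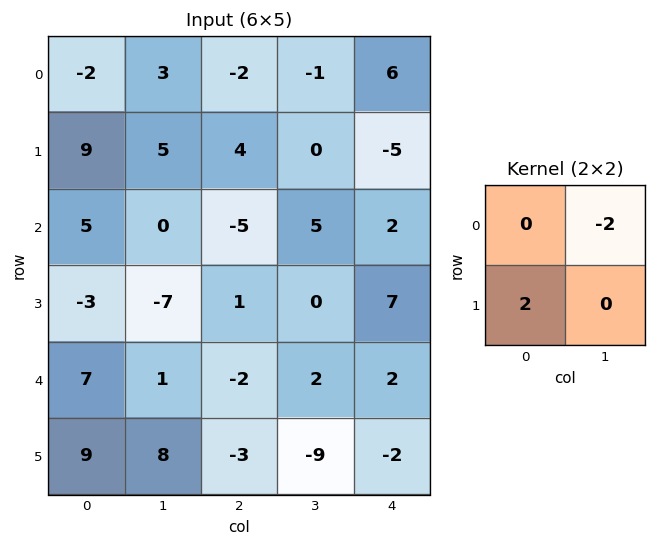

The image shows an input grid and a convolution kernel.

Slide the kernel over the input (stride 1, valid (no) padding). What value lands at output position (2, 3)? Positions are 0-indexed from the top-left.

The receptive field on the input at this output position is [5 2 / 0 7]. Elementwise product with the kernel and sum: 2·-2 + 0·2.

-4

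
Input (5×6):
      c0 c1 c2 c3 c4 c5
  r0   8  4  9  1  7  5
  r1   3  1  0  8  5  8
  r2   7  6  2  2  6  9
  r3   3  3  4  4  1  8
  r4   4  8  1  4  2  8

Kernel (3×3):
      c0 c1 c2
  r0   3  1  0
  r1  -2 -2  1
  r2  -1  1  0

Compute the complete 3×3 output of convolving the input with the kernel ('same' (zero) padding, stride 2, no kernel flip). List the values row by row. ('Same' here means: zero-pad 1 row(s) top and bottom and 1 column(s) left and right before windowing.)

-9 -26 -14
-2 -10 19
3 -1 9

Output[0,0]: The receptive field on the zero-padded input at this output position is [0 0 0 / 0 8 4 / 0 3 1]. Elementwise product with the kernel and sum: 0·3 + 0·1 + 0·-2 + 8·-2 + 4·1 + 0·-1 + 3·1.
Output[0,1]: The receptive field on the zero-padded input at this output position is [0 0 0 / 4 9 1 / 1 0 8]. Elementwise product with the kernel and sum: 0·3 + 0·1 + 4·-2 + 9·-2 + 1·1 + 1·-1 + 0·1.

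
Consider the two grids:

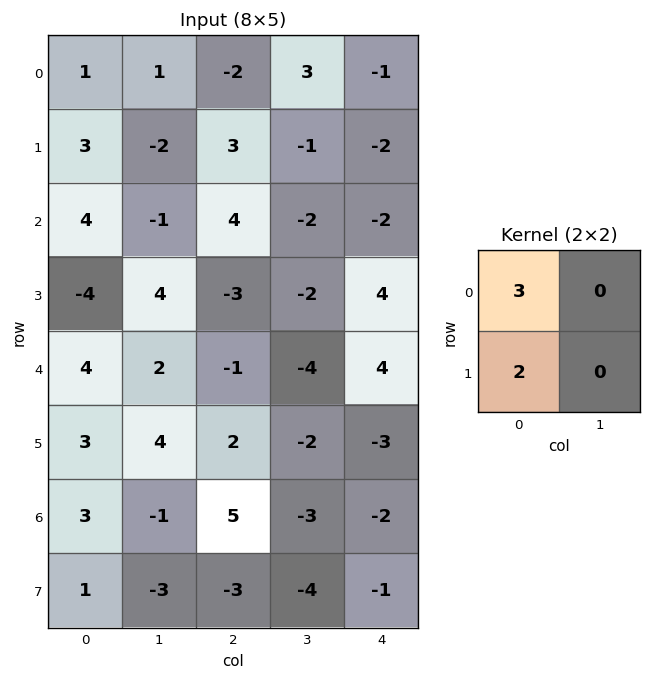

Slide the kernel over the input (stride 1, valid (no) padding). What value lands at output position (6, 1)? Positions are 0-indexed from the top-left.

-9

The receptive field on the input at this output position is [-1 5 / -3 -3]. Elementwise product with the kernel and sum: -1·3 + -3·2.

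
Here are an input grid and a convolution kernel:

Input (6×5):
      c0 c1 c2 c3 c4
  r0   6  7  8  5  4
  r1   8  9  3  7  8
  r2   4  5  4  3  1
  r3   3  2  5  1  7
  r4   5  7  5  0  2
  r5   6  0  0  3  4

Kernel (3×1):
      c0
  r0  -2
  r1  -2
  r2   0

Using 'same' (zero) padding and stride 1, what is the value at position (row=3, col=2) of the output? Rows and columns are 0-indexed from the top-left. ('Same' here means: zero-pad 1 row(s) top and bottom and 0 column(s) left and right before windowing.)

-18

The receptive field on the zero-padded input at this output position is [4 / 5 / 5]. Elementwise product with the kernel and sum: 4·-2 + 5·-2.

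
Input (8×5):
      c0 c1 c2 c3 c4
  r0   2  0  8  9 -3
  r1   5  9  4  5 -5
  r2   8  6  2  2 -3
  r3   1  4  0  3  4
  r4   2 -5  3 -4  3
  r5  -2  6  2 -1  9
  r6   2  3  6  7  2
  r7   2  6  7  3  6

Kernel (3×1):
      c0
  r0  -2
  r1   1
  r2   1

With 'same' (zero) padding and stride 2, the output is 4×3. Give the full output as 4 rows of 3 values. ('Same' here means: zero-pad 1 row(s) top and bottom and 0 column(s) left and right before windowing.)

7 12 -8
-1 -6 11
-2 5 4
8 9 -10

Output[0,0]: The receptive field on the zero-padded input at this output position is [0 / 2 / 5]. Elementwise product with the kernel and sum: 0·-2 + 2·1 + 5·1.
Output[0,1]: The receptive field on the zero-padded input at this output position is [0 / 8 / 4]. Elementwise product with the kernel and sum: 0·-2 + 8·1 + 4·1.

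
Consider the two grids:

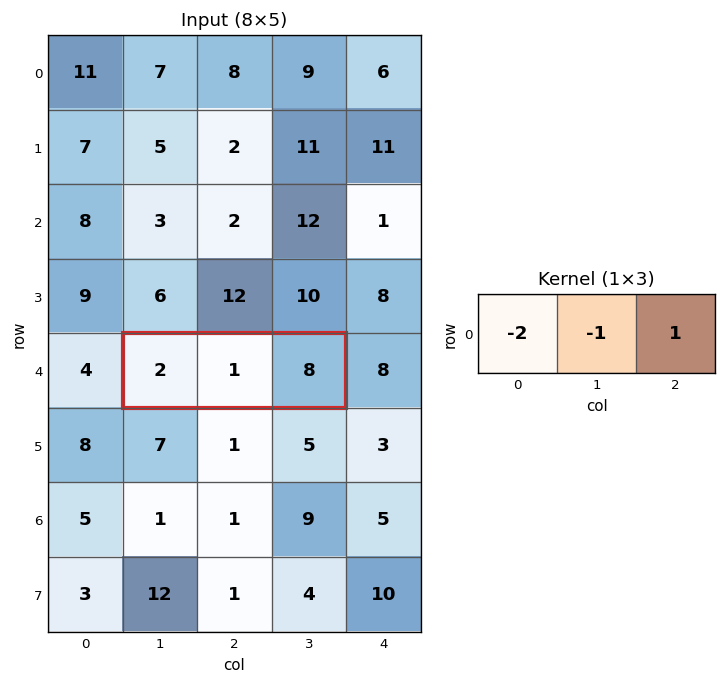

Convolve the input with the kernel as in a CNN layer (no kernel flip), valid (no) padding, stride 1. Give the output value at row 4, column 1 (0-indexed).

3

The receptive field on the input at this output position is [2 1 8]. Elementwise product with the kernel and sum: 2·-2 + 1·-1 + 8·1.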